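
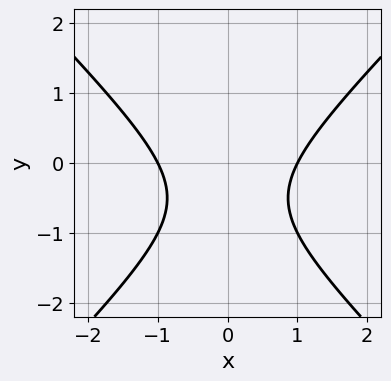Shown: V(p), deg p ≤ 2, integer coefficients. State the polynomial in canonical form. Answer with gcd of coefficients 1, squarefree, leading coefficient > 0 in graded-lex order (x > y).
x^2 - y^2 - y - 1

First, the degree is 2 — the shape is more complex than any degree-1 curve.
Then, symmetries: the x ↦ −x reflection is a symmetry, so x appears only in even powers.
Next, from the axis intercepts and sections: among the integer gridlines, it crosses the x-axis at x ∈ {-1, 1}; it misses every integer gridline on the y-axis.
Finally, these observations pin down the coefficients.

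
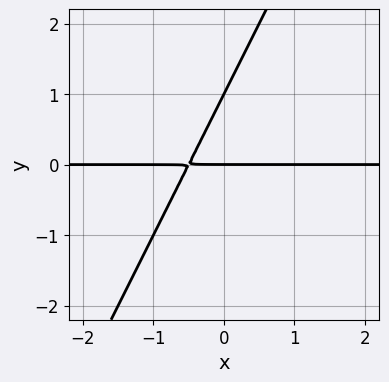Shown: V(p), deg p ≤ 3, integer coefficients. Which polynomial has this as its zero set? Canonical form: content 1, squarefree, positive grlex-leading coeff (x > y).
First, the degree is 2 — a generic line meets the curve in up to 2 points.
Then, reading off the gridlines: the visible x-axis segment lies entirely on the curve; among the integer gridlines, it crosses the y-axis at y ∈ {0, 1}.
Finally, the integer polynomial consistent with all of this is the stated p.

2*x*y - y^2 + y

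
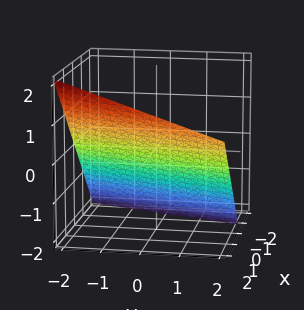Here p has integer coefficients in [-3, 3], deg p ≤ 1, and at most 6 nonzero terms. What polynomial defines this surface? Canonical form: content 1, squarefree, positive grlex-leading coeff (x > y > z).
(a) Degree: every cross-section is a straight line — this is a plane, so deg p = 1.
(b) From the visible intercepts: it meets the y-axis at y = -2 (among the integer gridlines).
(c) Fitting integer coefficients to these (and the overall shape) gives p.

3*x - y - 3*z - 2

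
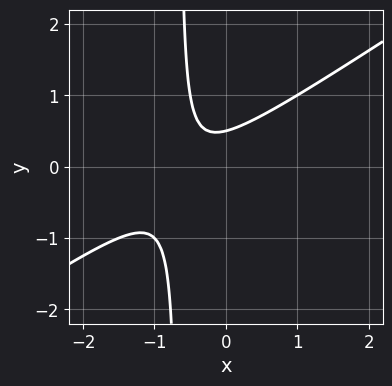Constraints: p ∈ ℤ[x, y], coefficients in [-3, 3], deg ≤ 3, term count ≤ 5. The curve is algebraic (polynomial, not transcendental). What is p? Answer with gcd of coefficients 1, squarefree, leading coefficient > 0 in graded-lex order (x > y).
2*x^2 - 3*x*y + 2*x - 2*y + 1

1. The degree is 2 — the shape is more complex than any degree-1 curve.
2. Checking where it meets the axes: no x-intercept at any integer in the box.
3. These observations pin down the coefficients.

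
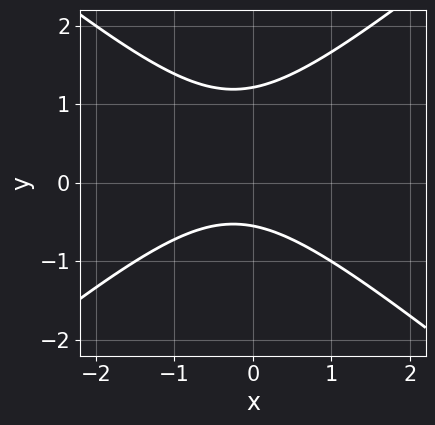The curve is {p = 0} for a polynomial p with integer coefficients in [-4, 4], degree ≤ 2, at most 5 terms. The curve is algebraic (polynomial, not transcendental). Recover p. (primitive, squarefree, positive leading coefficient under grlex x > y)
Degree: a generic line meets the curve in up to 2 points, so deg p = 2.
From the visible intercepts: no x-intercept at any integer in the box.
Solving for integer coefficients yields p as stated.

2*x^2 - 3*y^2 + x + 2*y + 2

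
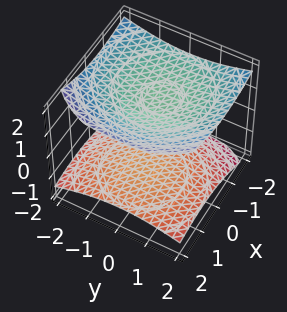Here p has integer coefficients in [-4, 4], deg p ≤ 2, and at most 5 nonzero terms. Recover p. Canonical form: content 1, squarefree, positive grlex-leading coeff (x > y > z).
1. There are 2 components.
2. The degree is 2 — no degree-1 surface has this shape.
3. Reading off the gridlines: among the integer gridlines, it crosses the z-axis at z ∈ {-1, 1}; the surface avoids every integer x-axis point in the box; the surface avoids every integer y-axis point in the box.
4. Putting this together gives p.

x^2 + x*z + y^2 - 3*z^2 + 3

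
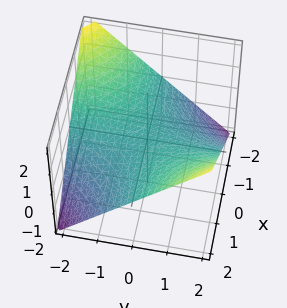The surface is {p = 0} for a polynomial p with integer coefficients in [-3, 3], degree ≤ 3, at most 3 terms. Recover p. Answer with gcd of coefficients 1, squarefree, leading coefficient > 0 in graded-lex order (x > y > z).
x*y - 2*z

First, degree: a hyperbolic paraboloid; a quadric, so deg p = 2.
Next, reading off the gridlines: every point of the y-axis in the box is on the surface; every point of the x-axis in the box is on the surface; it crosses the z-axis at the gridline z = 0.
Finally, these observations pin down the coefficients.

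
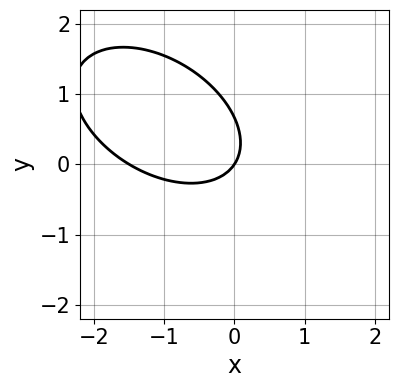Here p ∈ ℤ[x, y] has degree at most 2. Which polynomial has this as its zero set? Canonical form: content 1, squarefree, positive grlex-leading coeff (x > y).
(a) deg p = 2. A generic line meets the curve in up to 2 points.
(b) From the visible intercepts: one x-axis crossing is at x = 0; it crosses the y-axis at the gridline y = 0.
(c) Solving for integer coefficients yields p as stated.

2*x^2 + 2*x*y + 3*y^2 + 3*x - 2*y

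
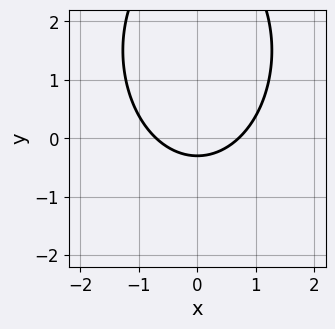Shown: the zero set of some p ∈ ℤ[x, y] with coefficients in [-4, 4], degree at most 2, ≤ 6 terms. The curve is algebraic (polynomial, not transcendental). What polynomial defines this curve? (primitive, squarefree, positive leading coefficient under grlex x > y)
First, deg p = 2. No degree-1 curve has this shape.
Then, symmetries: mirror symmetry x ↦ −x ⇒ only even powers of x.
Finally, matching integer coefficients to the picture gives p.

2*x^2 + y^2 - 3*y - 1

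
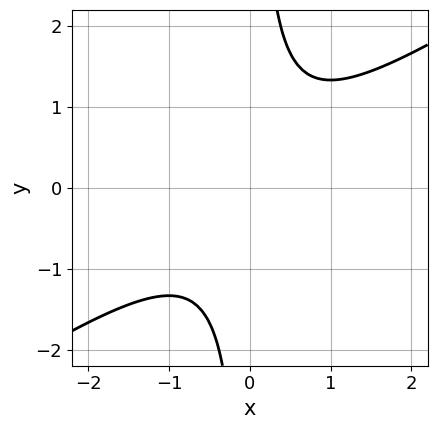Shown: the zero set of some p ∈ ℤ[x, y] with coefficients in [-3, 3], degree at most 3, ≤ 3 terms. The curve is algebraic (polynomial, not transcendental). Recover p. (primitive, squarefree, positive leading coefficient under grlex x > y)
2*x^2 - 3*x*y + 2

(a) The degree is 2 — no degree-1 curve has this shape.
(b) Against the integer gridlines: it misses every integer gridline on the x-axis; no y-intercept at any integer in the box.
(c) Fitting integer coefficients to these (and the overall shape) gives p.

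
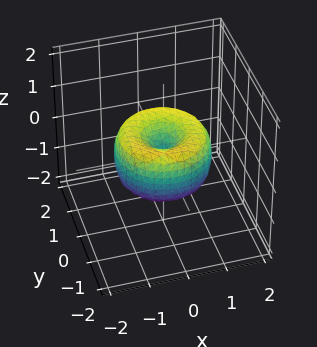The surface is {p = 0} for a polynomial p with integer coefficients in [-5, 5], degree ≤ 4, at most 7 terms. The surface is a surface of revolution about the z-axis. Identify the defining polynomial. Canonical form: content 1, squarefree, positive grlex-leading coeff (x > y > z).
(a) The degree is 4 — a generic line meets the surface in up to 4 points.
(b) Symmetries: rotational symmetry about the z-axis ⇒ p depends on x, y only through x² + y².
(c) From the axis intercepts and sections: it meets the z-axis at z = 0 (among the integer gridlines); a circular section at z = 0 has radius between 1 and 2.
(d) Putting this together gives p.

2*x^4 + 4*x^2*y^2 + 2*y^4 - 3*x^2 - 3*y^2 + 2*z^2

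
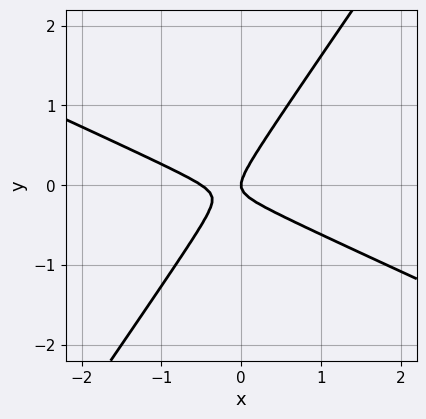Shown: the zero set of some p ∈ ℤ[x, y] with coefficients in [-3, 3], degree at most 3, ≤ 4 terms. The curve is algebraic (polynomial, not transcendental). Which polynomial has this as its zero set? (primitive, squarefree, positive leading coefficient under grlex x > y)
2*x^2 + 3*x*y - 3*y^2 + x

First, deg p = 2. No degree-1 curve has this shape.
Next, from the visible intercepts: it crosses the x-axis at the gridline x = 0; it meets the y-axis at y = 0 (among the integer gridlines).
Finally, solving for integer coefficients yields p as stated.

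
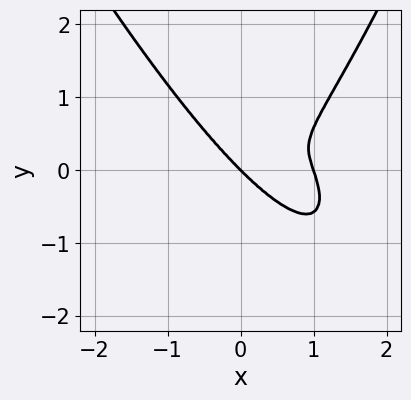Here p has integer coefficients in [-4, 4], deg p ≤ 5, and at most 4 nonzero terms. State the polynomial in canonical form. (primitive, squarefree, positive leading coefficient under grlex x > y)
1. Degree: a generic line meets the curve in up to 4 points, so deg p = 4.
2. Reading off the gridlines: one y-axis crossing is at y = 0; among the integer gridlines, it crosses the x-axis at x ∈ {0, 1}.
3. Solving for integer coefficients yields p as stated.

3*x^4 + x^3*y - 3*x^3 - 3*y^3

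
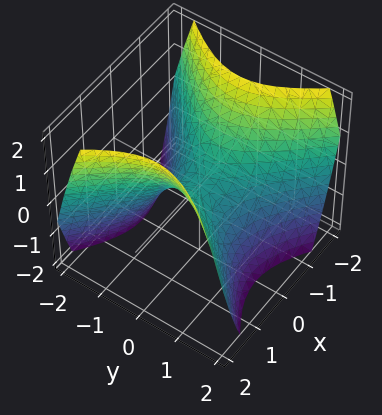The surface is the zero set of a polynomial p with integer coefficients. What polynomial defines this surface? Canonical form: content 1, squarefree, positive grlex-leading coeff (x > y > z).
First, the degree is 2 — a hyperbolic paraboloid; a quadric.
Next, symmetries: mirror symmetry x ↦ −x ⇒ only even powers of x; mirror symmetry y ↦ −y ⇒ only even powers of y.
Then, checking where it meets the axes: it meets the x-axis at x = 0 (among the integer gridlines); it crosses the z-axis at the gridline z = 0; one y-axis crossing is at y = 0.
Finally, putting this together gives p.

x^2 - y^2 - z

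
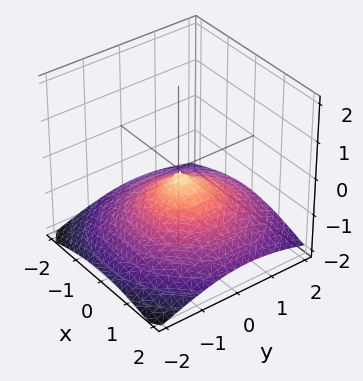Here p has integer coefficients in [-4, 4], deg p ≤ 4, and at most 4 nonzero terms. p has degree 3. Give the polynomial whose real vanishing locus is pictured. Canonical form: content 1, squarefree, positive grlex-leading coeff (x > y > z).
2*z^3 + 2*x^2 + 2*y^2 + y*z

First, the degree is 3 — the shape is more complex than any degree-2 surface.
Next, against the integer gridlines: it crosses the x-axis at the gridline x = 0; it meets the y-axis at y = 0 (among the integer gridlines).
Finally, putting this together gives p.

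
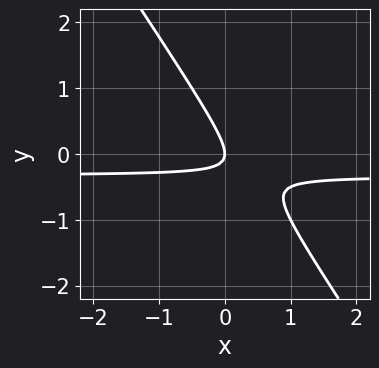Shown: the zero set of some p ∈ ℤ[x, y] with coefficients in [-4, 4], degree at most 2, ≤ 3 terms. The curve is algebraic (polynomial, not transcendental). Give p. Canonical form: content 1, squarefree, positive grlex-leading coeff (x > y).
3*x*y + 2*y^2 + x

1. Degree: the shape is more complex than any degree-1 curve, so deg p = 2.
2. From the visible intercepts: one y-axis crossing is at y = 0; it crosses the x-axis at the gridline x = 0.
3. These observations pin down the coefficients.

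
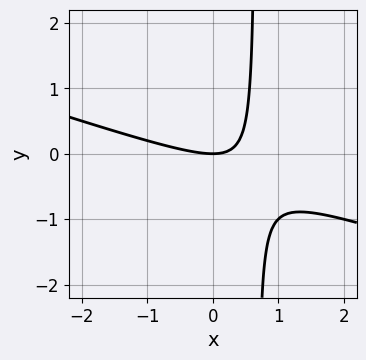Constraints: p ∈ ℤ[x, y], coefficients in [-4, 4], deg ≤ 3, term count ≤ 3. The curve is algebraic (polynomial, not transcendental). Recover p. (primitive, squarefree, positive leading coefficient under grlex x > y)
x^2 + 3*x*y - 2*y

1. Degree: the shape is more complex than any degree-1 curve, so deg p = 2.
2. Checking where it meets the axes: it crosses the x-axis at the gridline x = 0; it meets the y-axis at y = 0 (among the integer gridlines).
3. These observations pin down the coefficients.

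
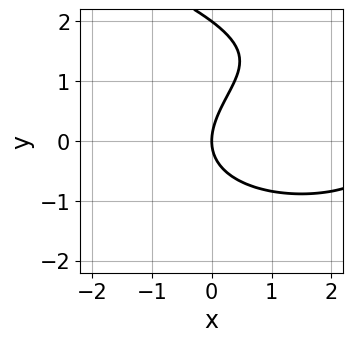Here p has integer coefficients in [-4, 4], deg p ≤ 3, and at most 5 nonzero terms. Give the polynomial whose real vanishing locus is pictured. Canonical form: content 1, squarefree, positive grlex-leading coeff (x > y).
y^3 - x^2 - 2*y^2 + 3*x

1. Degree: no degree-2 curve has this shape, so deg p = 3.
2. From the visible intercepts: among the integer gridlines, it crosses the y-axis at y ∈ {0, 2}; it crosses the x-axis at the gridline x = 0.
3. Together with the visible shape, these determine p as stated.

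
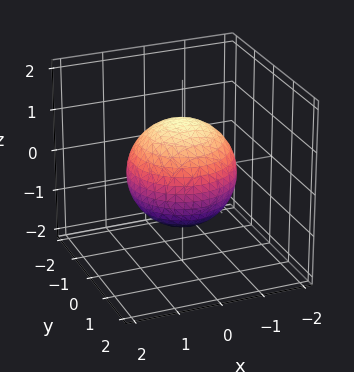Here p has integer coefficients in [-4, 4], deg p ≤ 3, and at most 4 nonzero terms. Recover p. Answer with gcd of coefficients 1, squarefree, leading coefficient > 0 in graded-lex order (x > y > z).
The degree is 2 — bounded and convex; a quadric.
Symmetries: it's symmetric under z → −z, forcing even powers of z; the z-axis is an axis of rotation, so x and y enter only as x² + y².
Observable constraints: a circular section at z = -1 has radius between 0 and 1.
Fitting integer coefficients to these (and the overall shape) gives p.

2*x^2 + 2*y^2 + 2*z^2 - 3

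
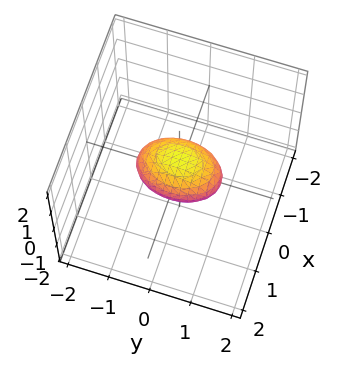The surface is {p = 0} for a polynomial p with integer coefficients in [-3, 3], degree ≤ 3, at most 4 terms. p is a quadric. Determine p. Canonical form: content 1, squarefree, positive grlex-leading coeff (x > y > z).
2*x^2 + y^2 + 2*z^2 - 1

First, the degree is 2 — bounded and convex; a quadric.
Then, symmetries: mirror symmetry x ↦ −x ⇒ only even powers of x; the z ↦ −z reflection is a symmetry, so z appears only in even powers; the y ↦ −y reflection is a symmetry, so y appears only in even powers.
Next, reading off the gridlines: the y-axis gridline crossings are at y ∈ {-1, 1}.
Finally, fitting integer coefficients to these (and the overall shape) gives p.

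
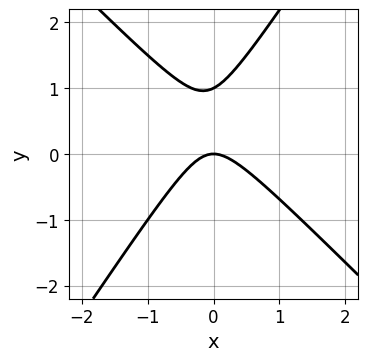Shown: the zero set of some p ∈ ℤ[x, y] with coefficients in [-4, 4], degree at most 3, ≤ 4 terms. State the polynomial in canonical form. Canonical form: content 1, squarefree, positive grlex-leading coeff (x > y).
1. The degree is 2 — the shape is more complex than any degree-1 curve.
2. Reading off the gridlines: one x-axis crossing is at x = 0; the y-axis gridline crossings are at y ∈ {0, 1}.
3. Solving for integer coefficients yields p as stated.

3*x^2 + x*y - 2*y^2 + 2*y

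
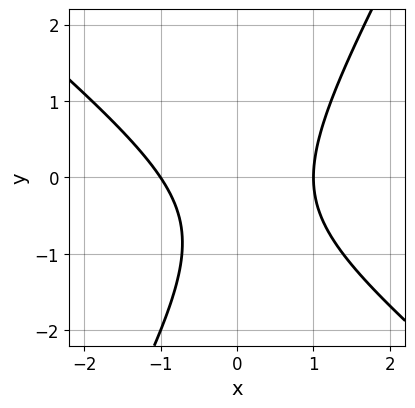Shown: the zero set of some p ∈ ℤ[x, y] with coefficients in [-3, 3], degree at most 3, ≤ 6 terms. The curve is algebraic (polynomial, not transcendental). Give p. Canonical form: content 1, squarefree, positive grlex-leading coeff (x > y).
3*x^2 + 2*x*y - 2*y^2 - 2*y - 3

(a) Degree: a generic line meets the curve in up to 2 points, so deg p = 2.
(b) From the visible intercepts: among the integer gridlines, it crosses the x-axis at x ∈ {-1, 1}; no y-intercept at any integer in the box.
(c) Matching integer coefficients to the picture gives p.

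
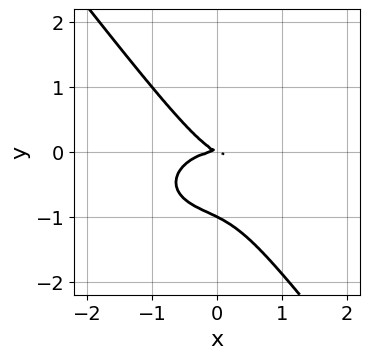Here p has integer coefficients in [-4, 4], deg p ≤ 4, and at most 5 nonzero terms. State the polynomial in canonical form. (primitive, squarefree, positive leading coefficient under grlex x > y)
x^3 + 2*x*y^2 + 2*y^3 + x*y + 2*y^2

First, deg p = 3. No degree-2 curve has this shape.
Then, from the axis intercepts and sections: among the integer gridlines, it crosses the y-axis at y ∈ {-1, 0}; it meets the x-axis at x = 0 (among the integer gridlines).
Finally, solving for integer coefficients yields p as stated.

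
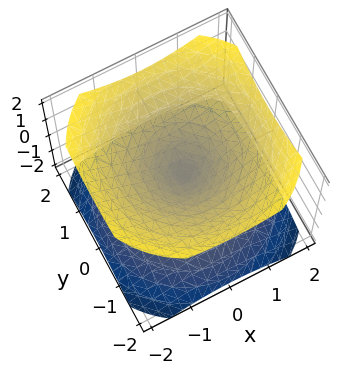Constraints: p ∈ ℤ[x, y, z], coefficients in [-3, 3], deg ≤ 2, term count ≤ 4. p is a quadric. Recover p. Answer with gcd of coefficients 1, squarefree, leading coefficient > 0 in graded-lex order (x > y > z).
2*x^2 + 2*y^2 - 3*z^2

I count 2 distinct pieces. They look like related sheets of one shape, so recover p as a whole.
deg p = 2. A double cone through the origin; a quadric.
Symmetries: the z ↦ −z reflection is a symmetry, so z appears only in even powers; the z-axis is an axis of rotation, so x and y enter only as x² + y².
Against the integer gridlines: it crosses the x-axis at the gridline x = 0; a circular section at z = -1 has radius between 1 and 2; one y-axis crossing is at y = 0; one z-axis crossing is at z = 0.
Solving for integer coefficients yields p as stated.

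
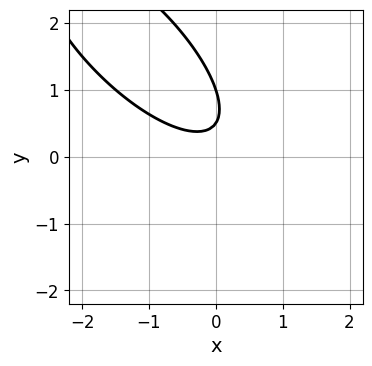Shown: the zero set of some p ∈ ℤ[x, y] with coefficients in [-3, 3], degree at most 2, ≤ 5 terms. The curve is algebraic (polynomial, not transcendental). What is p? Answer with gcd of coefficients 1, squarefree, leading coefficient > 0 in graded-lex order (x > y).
2*x^2 + 3*x*y + 2*y^2 - 3*y + 1

1. The degree is 2 — the shape is more complex than any degree-1 curve.
2. From the visible intercepts: it crosses the y-axis at the gridline y = 1; no x-intercept at any integer in the box.
3. Together with the visible shape, these determine p as stated.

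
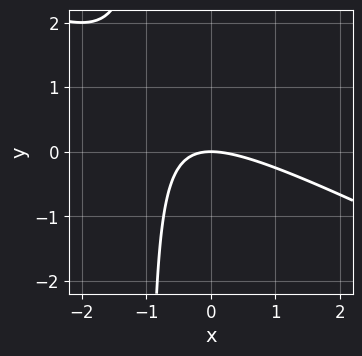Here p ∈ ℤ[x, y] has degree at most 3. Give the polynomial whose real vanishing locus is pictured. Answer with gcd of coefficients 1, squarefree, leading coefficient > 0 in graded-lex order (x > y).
(a) The degree is 2 — the shape is more complex than any degree-1 curve.
(b) From the axis intercepts and sections: it crosses the x-axis at the gridline x = 0; one y-axis crossing is at y = 0.
(c) These observations pin down the coefficients.

x^2 + 2*x*y + 2*y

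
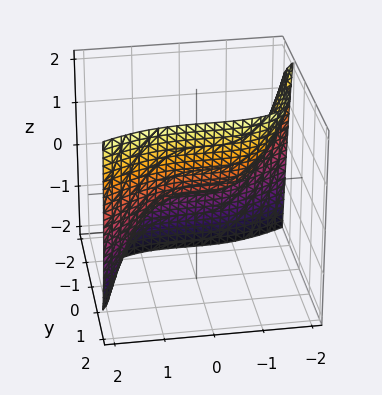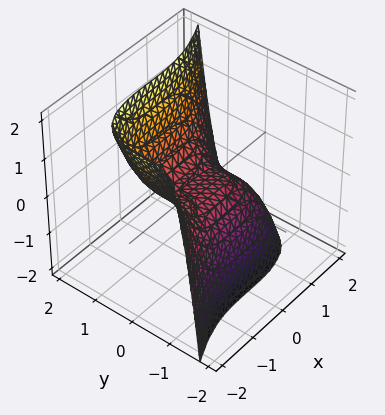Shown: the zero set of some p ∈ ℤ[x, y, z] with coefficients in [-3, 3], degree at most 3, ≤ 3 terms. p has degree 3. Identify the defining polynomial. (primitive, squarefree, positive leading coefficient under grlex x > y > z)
Degree: no degree-2 surface has this shape, so deg p = 3.
From the axis intercepts and sections: it meets the y-axis at y = 0 (among the integer gridlines); it crosses the x-axis at the gridline x = 0.
Together with the visible shape, these determine p as stated.

x^3 - 3*y^3 + 3*z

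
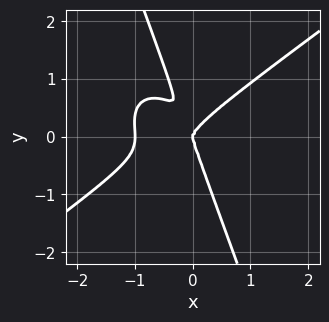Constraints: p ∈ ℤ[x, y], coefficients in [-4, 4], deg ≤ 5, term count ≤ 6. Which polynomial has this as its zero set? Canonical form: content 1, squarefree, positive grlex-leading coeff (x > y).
(a) The degree is 4 — a generic line meets the curve in up to 4 points.
(b) Against the integer gridlines: among the integer gridlines, it crosses the x-axis at x ∈ {-1, 0}; it meets the y-axis at y = 0 (among the integer gridlines).
(c) Matching integer coefficients to the picture gives p.

2*x^4 - x^2*y^2 - 3*x*y^3 - y^4 + 2*x^3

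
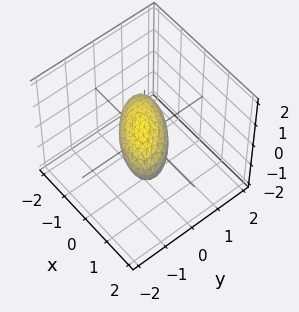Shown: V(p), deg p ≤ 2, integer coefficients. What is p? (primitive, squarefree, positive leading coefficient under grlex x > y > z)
2*x^2 + 3*x*y + 3*y^2 + y*z + 3*z^2 - 2

1. Degree: no degree-1 surface has this shape, so deg p = 2.
2. Observable constraints: among the integer gridlines, it crosses the x-axis at x ∈ {-1, 1}.
3. Matching integer coefficients to the picture gives p.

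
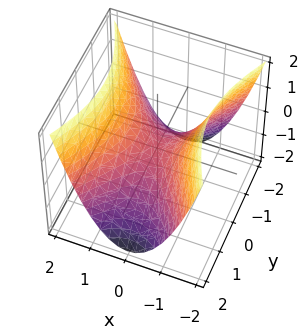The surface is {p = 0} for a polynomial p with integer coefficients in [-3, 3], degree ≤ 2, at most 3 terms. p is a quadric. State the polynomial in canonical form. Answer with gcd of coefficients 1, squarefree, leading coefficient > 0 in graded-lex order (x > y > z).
2*x^2 - y^2 - 2*z

Degree: a saddle surface; a quadric, so deg p = 2.
Symmetries: it's symmetric under x → −x, forcing even powers of x; mirror symmetry y ↦ −y ⇒ only even powers of y.
Observable constraints: it crosses the x-axis at the gridline x = 0; it crosses the y-axis at the gridline y = 0.
Matching integer coefficients to the picture gives p.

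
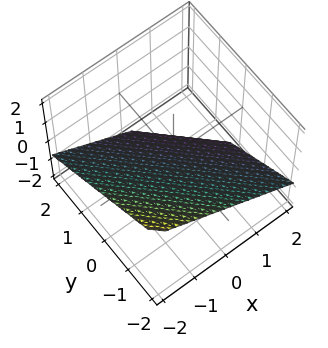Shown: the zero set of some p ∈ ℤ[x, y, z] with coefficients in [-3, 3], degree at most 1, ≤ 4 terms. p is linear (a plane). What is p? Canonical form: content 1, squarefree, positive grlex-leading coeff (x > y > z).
2*x + 2*y + 3*z + 2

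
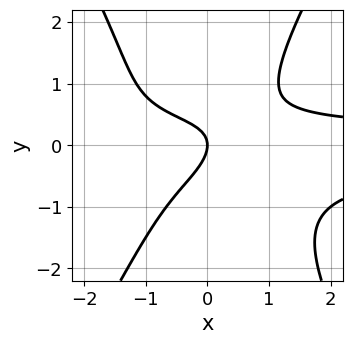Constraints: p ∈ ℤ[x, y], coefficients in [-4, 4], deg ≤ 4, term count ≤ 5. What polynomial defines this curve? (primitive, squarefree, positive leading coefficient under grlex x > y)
1. The degree is 4 — no degree-3 curve has this shape.
2. Reading off the gridlines: one x-axis crossing is at x = 0; one y-axis crossing is at y = 0.
3. Matching integer coefficients to the picture gives p.

3*x^2*y^2 - y^4 + 2*x*y - 3*y^2 - 2*x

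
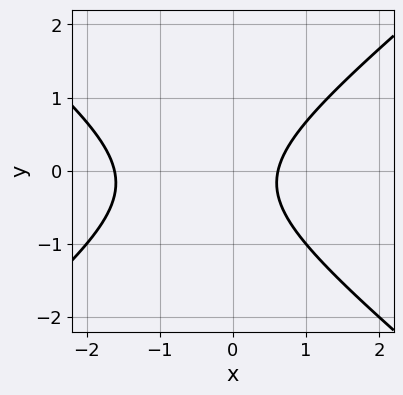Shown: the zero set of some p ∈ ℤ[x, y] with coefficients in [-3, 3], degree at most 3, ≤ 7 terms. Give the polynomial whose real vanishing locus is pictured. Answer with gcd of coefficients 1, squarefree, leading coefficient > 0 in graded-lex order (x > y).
2*x^2 - 3*y^2 + 2*x - y - 2

1. The degree is 2 — the shape is more complex than any degree-1 curve.
2. From the axis intercepts and sections: it misses every integer gridline on the y-axis.
3. Solving for integer coefficients yields p as stated.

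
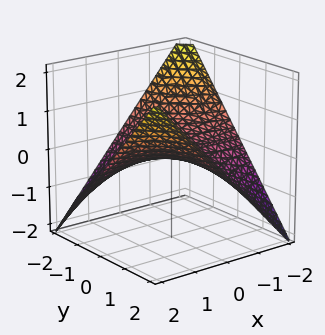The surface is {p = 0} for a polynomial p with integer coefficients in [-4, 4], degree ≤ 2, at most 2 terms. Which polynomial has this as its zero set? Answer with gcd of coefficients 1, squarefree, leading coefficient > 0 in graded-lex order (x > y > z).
x*y - 2*z

(a) Degree: a hyperbolic paraboloid; a quadric, so deg p = 2.
(b) From the axis intercepts and sections: every point of the y-axis in the box is on the surface; it crosses the z-axis at the gridline z = 0; every point of the x-axis in the box is on the surface.
(c) Together with the visible shape, these determine p as stated.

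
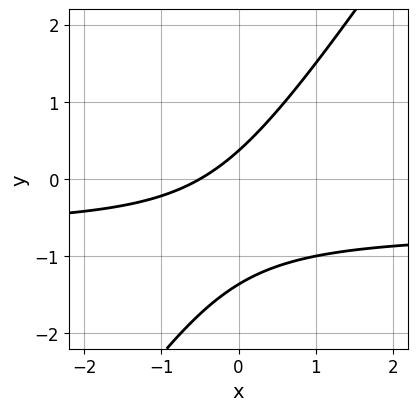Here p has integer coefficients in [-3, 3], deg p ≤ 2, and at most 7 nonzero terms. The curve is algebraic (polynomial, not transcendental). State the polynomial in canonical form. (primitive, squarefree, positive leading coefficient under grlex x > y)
3*x*y - 2*y^2 + 2*x - 2*y + 1

1. The degree is 2 — a generic line meets the curve in up to 2 points.
2. The integer polynomial consistent with all of this is the stated p.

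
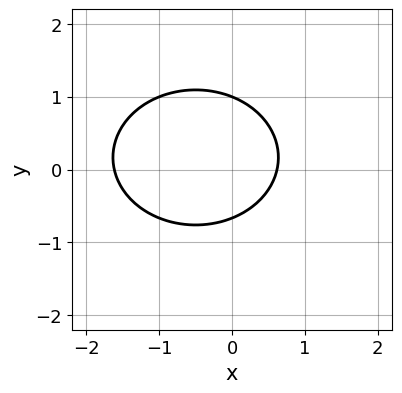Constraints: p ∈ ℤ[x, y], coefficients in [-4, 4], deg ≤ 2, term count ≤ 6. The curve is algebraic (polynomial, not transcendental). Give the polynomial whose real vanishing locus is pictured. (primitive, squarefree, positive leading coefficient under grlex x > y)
Degree: a generic line meets the curve in up to 2 points, so deg p = 2.
Reading off the gridlines: it meets the y-axis at y = 1 (among the integer gridlines).
Matching integer coefficients to the picture gives p.

2*x^2 + 3*y^2 + 2*x - y - 2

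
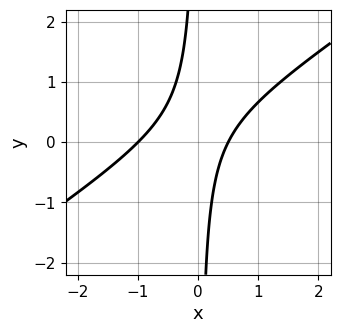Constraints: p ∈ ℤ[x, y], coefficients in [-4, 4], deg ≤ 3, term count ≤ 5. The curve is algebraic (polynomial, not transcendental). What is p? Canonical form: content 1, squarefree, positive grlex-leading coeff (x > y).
First, the degree is 2 — no degree-1 curve has this shape.
Next, against the integer gridlines: it misses every integer gridline on the y-axis; it crosses the x-axis at the gridline x = -1.
Finally, fitting integer coefficients to these (and the overall shape) gives p.

2*x^2 - 3*x*y + x - 1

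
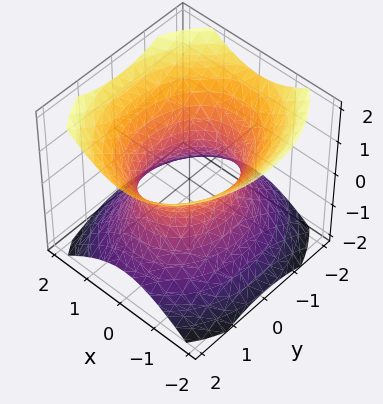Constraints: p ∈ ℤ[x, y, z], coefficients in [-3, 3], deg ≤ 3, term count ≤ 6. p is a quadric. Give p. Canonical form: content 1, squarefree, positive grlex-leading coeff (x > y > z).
(a) deg p = 2. An hourglass — one-sheet hyperboloid; a quadric.
(b) Symmetries: it's symmetric under z → −z, forcing even powers of z; the y ↦ −y reflection is a symmetry, so y appears only in even powers; it's symmetric under x → −x, forcing even powers of x.
(c) Observable constraints: the x-axis gridline crossings are at x ∈ {-1, 1}; no z-intercept at any integer in the box.
(d) Together with the visible shape, these determine p as stated.

3*x^2 + 2*y^2 - 3*z^2 - 3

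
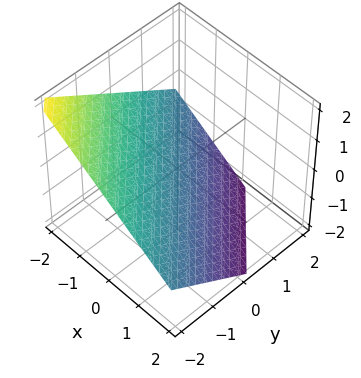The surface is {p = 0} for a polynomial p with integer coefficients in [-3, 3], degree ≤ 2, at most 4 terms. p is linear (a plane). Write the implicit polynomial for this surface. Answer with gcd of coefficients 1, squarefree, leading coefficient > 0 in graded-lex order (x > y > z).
2*x + 2*y + 3*z + 2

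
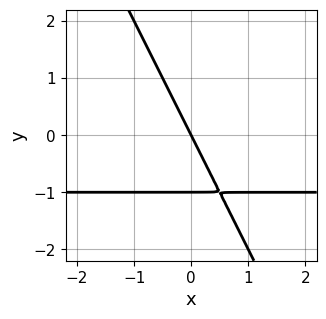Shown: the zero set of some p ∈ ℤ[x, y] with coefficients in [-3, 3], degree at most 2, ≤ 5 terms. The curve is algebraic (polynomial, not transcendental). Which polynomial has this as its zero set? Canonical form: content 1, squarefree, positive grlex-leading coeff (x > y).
(a) Degree: the shape is more complex than any degree-1 curve, so deg p = 2.
(b) Against the integer gridlines: it meets the x-axis at x = 0 (among the integer gridlines); the y-axis gridline crossings are at y ∈ {-1, 0}.
(c) Matching integer coefficients to the picture gives p.

2*x*y + y^2 + 2*x + y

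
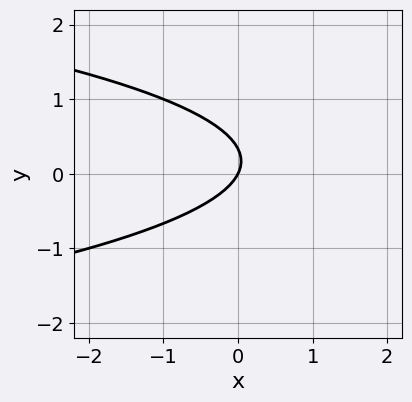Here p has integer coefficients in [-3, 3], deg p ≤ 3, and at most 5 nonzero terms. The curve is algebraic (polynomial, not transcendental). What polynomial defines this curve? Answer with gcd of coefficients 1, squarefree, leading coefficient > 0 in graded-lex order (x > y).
First, deg p = 2.
Next, from the axis intercepts and sections: one x-axis crossing is at x = 0; it crosses the y-axis at the gridline y = 0.
Finally, putting this together gives p.

3*y^2 + 2*x - y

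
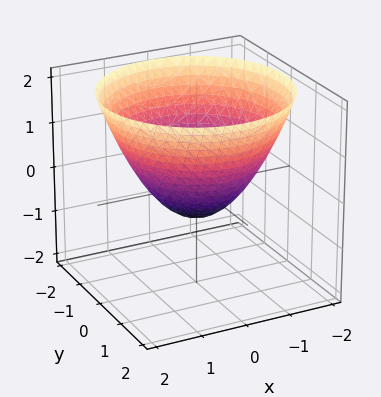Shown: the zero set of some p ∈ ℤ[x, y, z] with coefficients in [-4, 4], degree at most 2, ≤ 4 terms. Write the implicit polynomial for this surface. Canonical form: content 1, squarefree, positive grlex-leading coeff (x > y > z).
First, the degree is 2 — the shape is more complex than any degree-1 surface.
Then, symmetries: every cross-section ⟂ z is a circle, so x, y appear only via x² + y².
Next, checking where it meets the axes: a circular section at z = 1 has radius between 1 and 2; among the integer gridlines, it crosses the y-axis at y ∈ {-1, 1}; the x-axis gridline crossings are at x ∈ {-1, 1}.
Finally, putting this together gives p.

2*x^2 + 2*y^2 - 3*z - 2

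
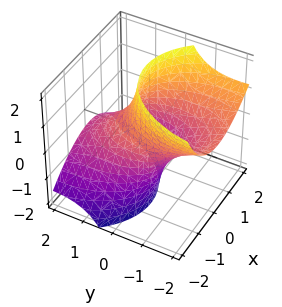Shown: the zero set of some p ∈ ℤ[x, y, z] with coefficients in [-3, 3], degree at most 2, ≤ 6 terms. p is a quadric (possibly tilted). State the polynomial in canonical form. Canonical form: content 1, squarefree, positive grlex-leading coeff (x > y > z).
(a) The degree is 2 — the shape is more complex than any degree-1 surface.
(b) Reading off the gridlines: among the integer gridlines, it crosses the x-axis at x ∈ {-1, 1}; it misses every integer gridline on the z-axis.
(c) Putting this together gives p.

2*x^2 - x*z + y^2 + 3*y*z - 2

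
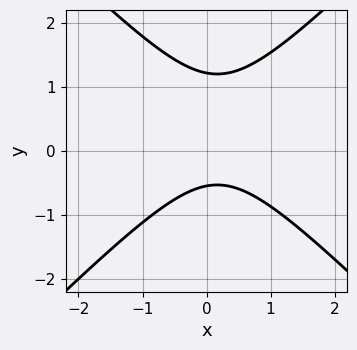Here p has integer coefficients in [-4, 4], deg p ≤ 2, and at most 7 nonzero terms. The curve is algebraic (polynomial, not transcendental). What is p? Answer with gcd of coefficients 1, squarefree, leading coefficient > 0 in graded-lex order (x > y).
1. Degree: the shape is more complex than any degree-1 curve, so deg p = 2.
2. Observable constraints: no x-intercept at any integer in the box.
3. Fitting integer coefficients to these (and the overall shape) gives p.

3*x^2 - 3*y^2 - x + 2*y + 2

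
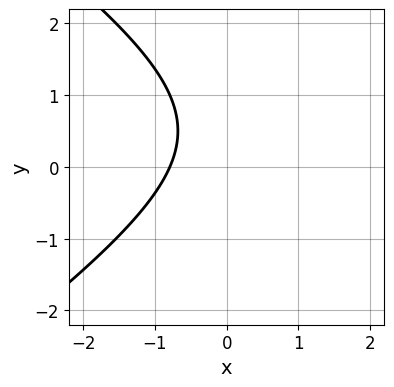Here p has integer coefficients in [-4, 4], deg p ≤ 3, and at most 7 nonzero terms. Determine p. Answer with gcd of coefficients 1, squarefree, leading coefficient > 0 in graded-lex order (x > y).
1. Degree: the shape is more complex than any degree-1 curve, so deg p = 2.
2. From the visible intercepts: no y-intercept at any integer in the box.
3. Putting this together gives p.

x^2 - 2*y^2 - 3*x + 2*y - 3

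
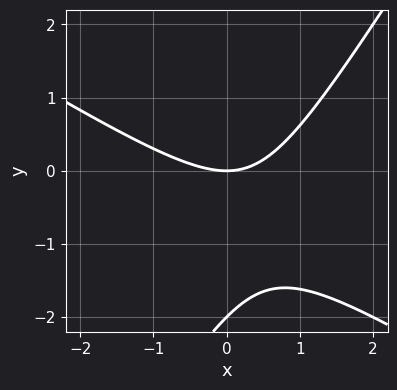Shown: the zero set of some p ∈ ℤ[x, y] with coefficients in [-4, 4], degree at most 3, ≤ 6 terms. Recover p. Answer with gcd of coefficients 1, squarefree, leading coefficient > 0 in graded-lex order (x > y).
x^2 + x*y - y^2 - 2*y

Degree: a generic line meets the curve in up to 2 points, so deg p = 2.
Observable constraints: it crosses the x-axis at the gridline x = 0; among the integer gridlines, it crosses the y-axis at y ∈ {-2, 0}.
Fitting integer coefficients to these (and the overall shape) gives p.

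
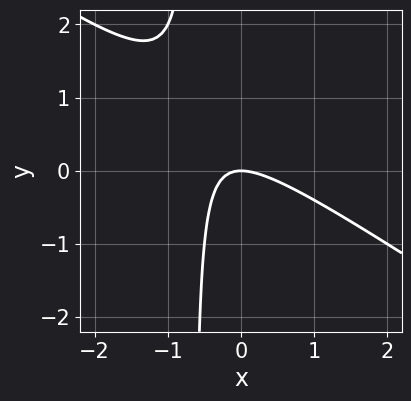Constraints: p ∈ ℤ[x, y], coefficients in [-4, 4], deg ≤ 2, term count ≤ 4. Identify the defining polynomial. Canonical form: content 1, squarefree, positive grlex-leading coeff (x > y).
The degree is 2 — the shape is more complex than any degree-1 curve.
Reading off the gridlines: it meets the x-axis at x = 0 (among the integer gridlines); one y-axis crossing is at y = 0.
Fitting integer coefficients to these (and the overall shape) gives p.

2*x^2 + 3*x*y + 2*y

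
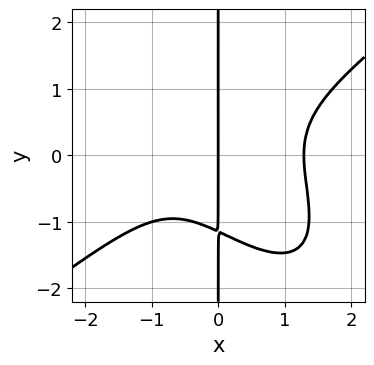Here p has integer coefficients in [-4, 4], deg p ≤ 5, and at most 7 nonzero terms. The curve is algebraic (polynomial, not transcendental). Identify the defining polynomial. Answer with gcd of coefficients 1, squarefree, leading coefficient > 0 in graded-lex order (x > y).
1. deg p = 4.
2. From the axis intercepts and sections: it crosses the x-axis at the gridline x = 0; every point of the y-axis in the box is on the curve.
3. Together with the visible shape, these determine p as stated.

2*x^4 - 2*x^2*y^2 - 2*x*y^3 - x^2 - 3*x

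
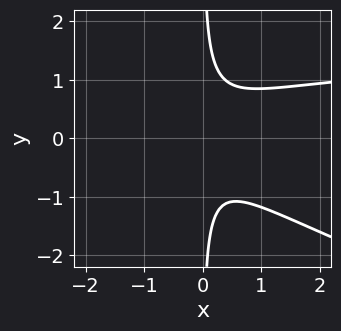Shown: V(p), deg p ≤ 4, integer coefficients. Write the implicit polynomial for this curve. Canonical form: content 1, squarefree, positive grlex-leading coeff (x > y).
Degree: the shape is more complex than any degree-2 curve, so deg p = 3.
From the visible intercepts: it misses every integer gridline on the x-axis; the curve avoids every integer y-axis point in the box.
Assembling these constraints gives the stated polynomial.

x^2*y + 3*x*y^2 - 2*x^2 - 1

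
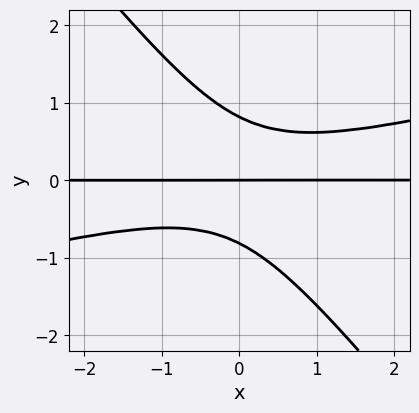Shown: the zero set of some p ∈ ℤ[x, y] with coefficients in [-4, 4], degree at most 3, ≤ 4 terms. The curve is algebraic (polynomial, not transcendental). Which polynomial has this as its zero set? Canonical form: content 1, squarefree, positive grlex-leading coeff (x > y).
x^2*y - 3*x*y^2 - 3*y^3 + 2*y

(a) The degree is 3 — no degree-2 curve has this shape.
(b) Checking where it meets the axes: it crosses the y-axis at the gridline y = 0; the visible x-axis segment lies entirely on the curve.
(c) The integer polynomial consistent with all of this is the stated p.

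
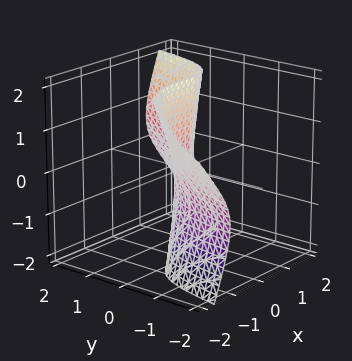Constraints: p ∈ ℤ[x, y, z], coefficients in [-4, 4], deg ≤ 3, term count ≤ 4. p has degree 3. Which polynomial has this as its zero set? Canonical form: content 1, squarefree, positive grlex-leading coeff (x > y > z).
(a) The degree is 3 — no degree-2 surface has this shape.
(b) Checking where it meets the axes: every point of the z-axis in the box is on the surface; it crosses the y-axis at the gridline y = 0; one x-axis crossing is at x = 0.
(c) Together with the visible shape, these determine p as stated.

x^3 + x*y*z - y*z^2 - y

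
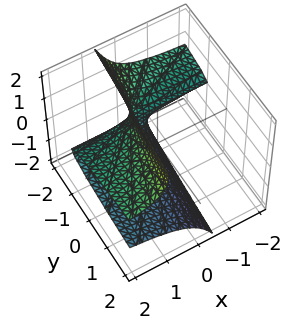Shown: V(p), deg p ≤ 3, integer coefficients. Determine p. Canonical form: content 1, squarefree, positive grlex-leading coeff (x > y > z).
(a) Degree: a generic line meets the surface in up to 3 points, so deg p = 3.
(b) Observable constraints: it meets the y-axis at y = -1 (among the integer gridlines); one z-axis crossing is at z = -1; no x-intercept at any integer in the box.
(c) Matching integer coefficients to the picture gives p.

3*x*z^2 - z^3 - y - 1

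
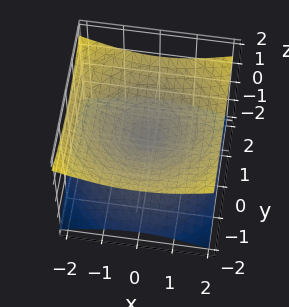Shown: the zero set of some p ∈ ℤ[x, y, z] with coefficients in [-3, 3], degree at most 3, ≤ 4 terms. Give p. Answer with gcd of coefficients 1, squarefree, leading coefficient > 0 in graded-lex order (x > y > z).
x^2 + y^2 - 3*z^2

(a) The degree is 2 — two nappes meeting at a single point; a quadric.
(b) Symmetries: it's symmetric under z → −z, forcing even powers of z; the z-axis is an axis of rotation, so x and y enter only as x² + y².
(c) Checking where it meets the axes: it meets the y-axis at y = 0 (among the integer gridlines); a circular section at z = 1 has radius between 1 and 2; one x-axis crossing is at x = 0.
(d) Solving for integer coefficients yields p as stated.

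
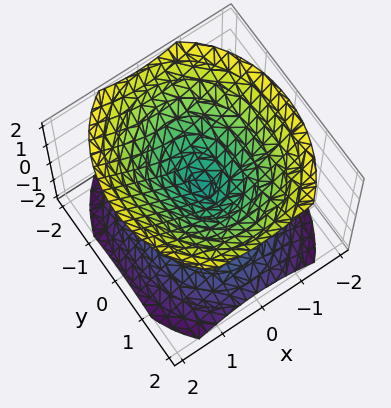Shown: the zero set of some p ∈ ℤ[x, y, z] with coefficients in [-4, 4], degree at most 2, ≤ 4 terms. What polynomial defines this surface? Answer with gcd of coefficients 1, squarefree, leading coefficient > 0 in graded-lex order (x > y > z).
1. I count 2 distinct pieces. Treating them together as one polynomial.
2. deg p = 2. Two nappes meeting at a single point; a quadric.
3. Symmetries: it's symmetric under z → −z, forcing even powers of z; it's symmetric under y → −y, forcing even powers of y; the x ↦ −x reflection is a symmetry, so x appears only in even powers.
4. From the visible intercepts: one y-axis crossing is at y = 0; one z-axis crossing is at z = 0.
5. Together with the visible shape, these determine p as stated.

3*x^2 + 2*y^2 - 3*z^2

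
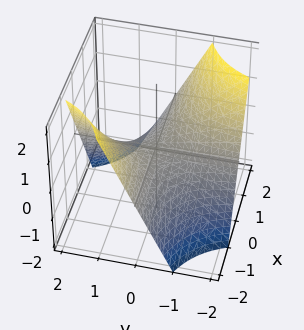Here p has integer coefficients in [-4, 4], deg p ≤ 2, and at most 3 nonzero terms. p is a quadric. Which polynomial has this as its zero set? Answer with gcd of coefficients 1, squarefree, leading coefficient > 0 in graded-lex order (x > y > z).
(a) deg p = 2. A hyperbolic paraboloid; a quadric.
(b) From the axis intercepts and sections: one z-axis crossing is at z = 0; the visible x-axis segment lies entirely on the surface; every point of the y-axis in the box is on the surface.
(c) The integer polynomial consistent with all of this is the stated p.

x*y + z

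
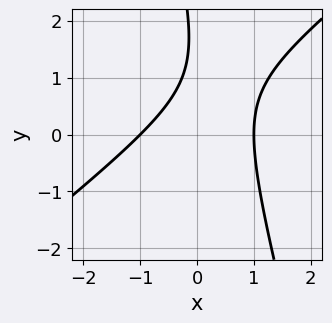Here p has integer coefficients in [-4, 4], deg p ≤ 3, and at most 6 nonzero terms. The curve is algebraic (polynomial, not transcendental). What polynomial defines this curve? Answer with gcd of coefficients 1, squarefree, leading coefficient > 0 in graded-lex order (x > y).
1. The degree is 2 — no degree-1 curve has this shape.
2. From the axis intercepts and sections: the curve avoids every integer y-axis point in the box; among the integer gridlines, it crosses the x-axis at x ∈ {-1, 1}.
3. Together with the visible shape, these determine p as stated.

3*x^2 - 3*x*y - y^2 + 3*y - 3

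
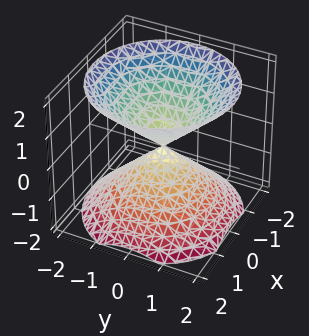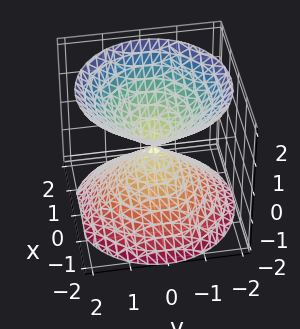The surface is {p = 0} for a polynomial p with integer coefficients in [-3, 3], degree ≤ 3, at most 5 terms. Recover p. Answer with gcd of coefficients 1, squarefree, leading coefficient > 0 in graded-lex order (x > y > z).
(a) The picture has 2 separate pieces.
(b) The degree is 2 — two nappes meeting at a single point; a quadric.
(c) Symmetries: mirror symmetry z ↦ −z ⇒ only even powers of z; the z-axis is an axis of rotation, so x and y enter only as x² + y².
(d) From the visible intercepts: one z-axis crossing is at z = 0; it meets the x-axis at x = 0 (among the integer gridlines); a circular section at z = 1 has radius exactly 1; it meets the y-axis at y = 0 (among the integer gridlines).
(e) Assembling these constraints gives the stated polynomial.

x^2 + y^2 - z^2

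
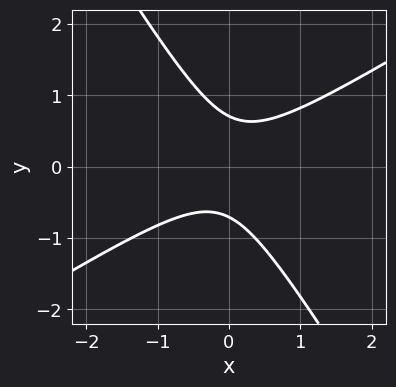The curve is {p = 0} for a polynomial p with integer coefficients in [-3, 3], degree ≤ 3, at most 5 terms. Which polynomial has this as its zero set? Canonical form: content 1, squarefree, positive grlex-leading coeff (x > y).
2*x^2 - 2*x*y - 2*y^2 + 1

Degree: the shape is more complex than any degree-1 curve, so deg p = 2.
Checking where it meets the axes: no x-intercept at any integer in the box.
Assembling these constraints gives the stated polynomial.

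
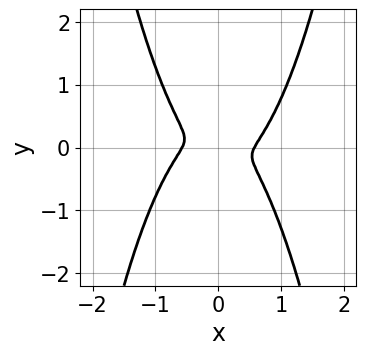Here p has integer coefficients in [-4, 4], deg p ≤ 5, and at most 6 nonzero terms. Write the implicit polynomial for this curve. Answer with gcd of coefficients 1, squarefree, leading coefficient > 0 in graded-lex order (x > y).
3*x^4 - x^2 - x*y - 2*y^2

First, the degree is 4 — the shape is more complex than any degree-3 curve.
Finally, solving for integer coefficients yields p as stated.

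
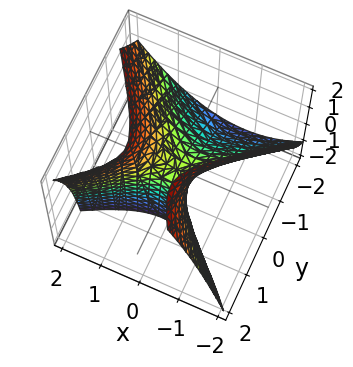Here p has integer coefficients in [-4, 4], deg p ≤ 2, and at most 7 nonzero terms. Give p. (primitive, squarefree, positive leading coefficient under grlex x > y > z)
1. The degree is 2 — the shape is more complex than any degree-1 surface.
2. From the axis intercepts and sections: it crosses the z-axis at the gridline z = 0; it meets the y-axis at y = 0 (among the integer gridlines).
3. Assembling these constraints gives the stated polynomial.

3*x^2 - 2*x*y - 3*y^2 + 3*y*z - 2*z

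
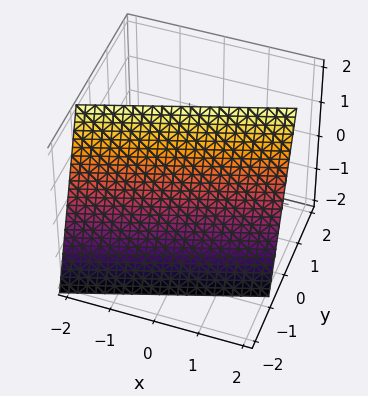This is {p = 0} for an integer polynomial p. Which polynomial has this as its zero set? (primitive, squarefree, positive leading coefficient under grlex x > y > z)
x - 3*y + z - 2

1. The degree is 1 — every cross-section is a straight line — this is a plane.
2. Checking where it meets the axes: it meets the x-axis at x = 2 (among the integer gridlines); it crosses the z-axis at the gridline z = 2.
3. Putting this together gives p.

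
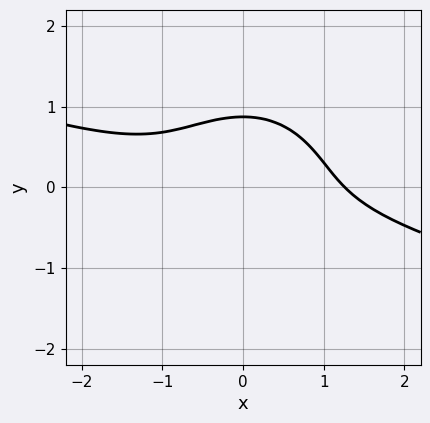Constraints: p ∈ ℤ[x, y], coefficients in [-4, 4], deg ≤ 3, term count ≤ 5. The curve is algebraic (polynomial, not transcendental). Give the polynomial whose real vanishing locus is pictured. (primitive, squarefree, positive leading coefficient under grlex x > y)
x^3 + 3*x^2*y + 3*y^3 - 2

1. Degree: the shape is more complex than any degree-2 curve, so deg p = 3.
2. The integer polynomial consistent with all of this is the stated p.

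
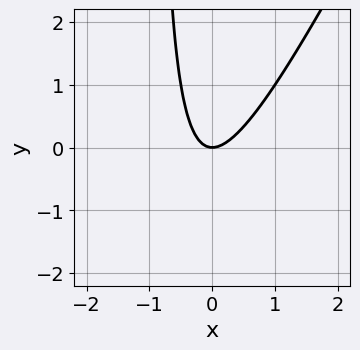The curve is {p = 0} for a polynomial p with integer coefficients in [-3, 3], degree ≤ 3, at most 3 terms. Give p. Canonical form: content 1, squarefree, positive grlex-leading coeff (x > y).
2*x^2 - x*y - y

First, deg p = 2. The shape is more complex than any degree-1 curve.
Then, from the visible intercepts: it meets the y-axis at y = 0 (among the integer gridlines); it crosses the x-axis at the gridline x = 0.
Finally, together with the visible shape, these determine p as stated.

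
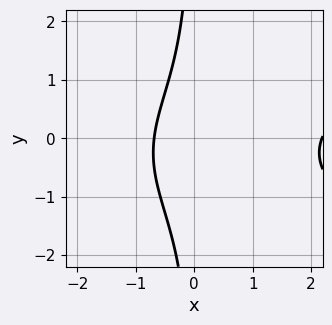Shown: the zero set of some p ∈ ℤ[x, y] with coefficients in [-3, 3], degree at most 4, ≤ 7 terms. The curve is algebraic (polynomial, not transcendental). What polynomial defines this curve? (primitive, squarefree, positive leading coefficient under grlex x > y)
2*x*y^2 - 2*x^2 + x*y + 3*x + 3

1. The degree is 3 — a generic line meets the curve in up to 3 points.
2. From the axis intercepts and sections: no y-intercept at any integer in the box.
3. Together with the visible shape, these determine p as stated.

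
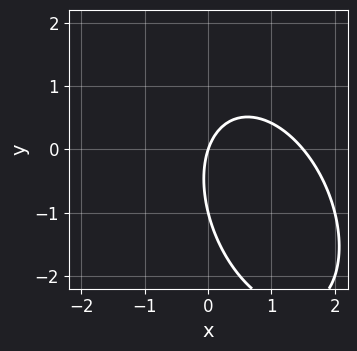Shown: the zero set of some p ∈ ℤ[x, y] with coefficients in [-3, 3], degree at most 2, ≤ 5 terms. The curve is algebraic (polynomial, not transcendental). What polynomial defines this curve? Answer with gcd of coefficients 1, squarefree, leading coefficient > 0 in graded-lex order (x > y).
The degree is 2 — the shape is more complex than any degree-1 curve.
Observable constraints: one x-axis crossing is at x = 0; among the integer gridlines, it crosses the y-axis at y ∈ {-1, 0}.
These observations pin down the coefficients.

2*x^2 + x*y + y^2 - 3*x + y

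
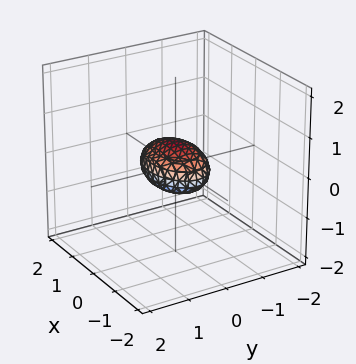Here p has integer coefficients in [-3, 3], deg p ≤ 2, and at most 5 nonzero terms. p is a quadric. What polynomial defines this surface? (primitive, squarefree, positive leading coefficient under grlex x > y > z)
First, the degree is 2 — bounded and convex; a quadric.
Next, symmetries: it's symmetric under z → −z, forcing even powers of z; mirror symmetry y ↦ −y ⇒ only even powers of y; mirror symmetry x ↦ −x ⇒ only even powers of x.
Then, from the visible intercepts: among the integer gridlines, it crosses the x-axis at x ∈ {-1, 1}.
Finally, together with the visible shape, these determine p as stated.

x^2 + 2*y^2 + 3*z^2 - 1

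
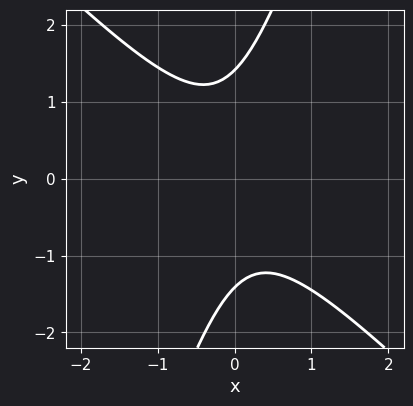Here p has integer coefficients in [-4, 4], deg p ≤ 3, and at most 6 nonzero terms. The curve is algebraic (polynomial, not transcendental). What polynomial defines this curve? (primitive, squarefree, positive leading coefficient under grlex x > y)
(a) The degree is 2 — a generic line meets the curve in up to 2 points.
(b) From the visible intercepts: the curve avoids every integer x-axis point in the box.
(c) Solving for integer coefficients yields p as stated.

3*x^2 + 2*x*y - y^2 + 2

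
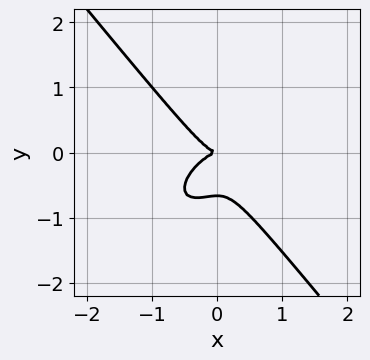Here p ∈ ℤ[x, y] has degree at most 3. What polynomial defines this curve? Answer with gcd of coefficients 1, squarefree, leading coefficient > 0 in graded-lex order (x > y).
3*x^3 - 2*x^2*y + 3*y^3 + 2*y^2

Degree: no degree-2 curve has this shape, so deg p = 3.
Checking where it meets the axes: it meets the y-axis at y = 0 (among the integer gridlines); it crosses the x-axis at the gridline x = 0.
Together with the visible shape, these determine p as stated.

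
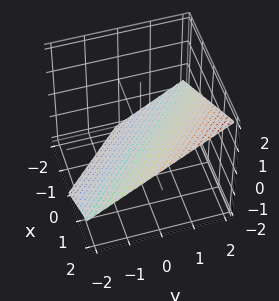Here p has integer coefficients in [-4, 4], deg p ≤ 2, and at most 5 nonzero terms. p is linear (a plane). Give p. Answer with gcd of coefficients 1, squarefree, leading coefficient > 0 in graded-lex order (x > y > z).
deg p = 1. Every cross-section is a straight line — this is a plane.
Reading off the gridlines: it crosses the y-axis at the gridline y = 1; it crosses the x-axis at the gridline x = 1.
Fitting integer coefficients to these (and the overall shape) gives p.

2*x + 2*y - 3*z - 2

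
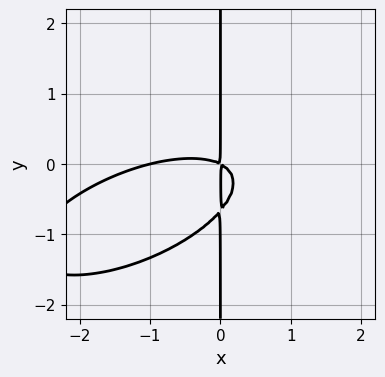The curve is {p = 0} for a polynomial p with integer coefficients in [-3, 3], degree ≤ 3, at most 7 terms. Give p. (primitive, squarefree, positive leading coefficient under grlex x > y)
1. Degree: a generic line meets the curve in up to 3 points, so deg p = 3.
2. From the visible intercepts: the visible y-axis segment lies entirely on the curve; one x-axis crossing is at x = -1.
3. Solving for integer coefficients yields p as stated.

x^3 - 2*x^2*y + 3*x*y^2 + x^2 + 2*x*y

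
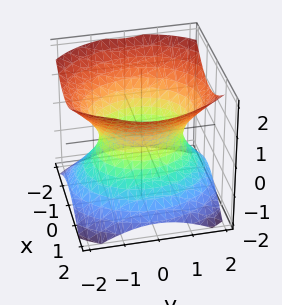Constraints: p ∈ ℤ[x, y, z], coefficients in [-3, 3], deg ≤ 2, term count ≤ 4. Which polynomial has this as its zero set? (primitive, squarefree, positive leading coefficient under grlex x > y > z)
First, the degree is 2 — one connected sheet with a waist; a quadric.
Next, symmetries: mirror symmetry z ↦ −z ⇒ only even powers of z; the y ↦ −y reflection is a symmetry, so y appears only in even powers; mirror symmetry x ↦ −x ⇒ only even powers of x.
Then, observable constraints: it misses every integer gridline on the z-axis; among the integer gridlines, it crosses the x-axis at x ∈ {-1, 1}.
Finally, fitting integer coefficients to these (and the overall shape) gives p.

3*x^2 + 2*y^2 - 3*z^2 - 3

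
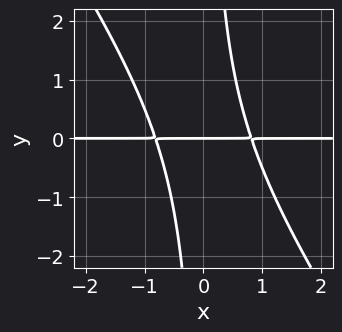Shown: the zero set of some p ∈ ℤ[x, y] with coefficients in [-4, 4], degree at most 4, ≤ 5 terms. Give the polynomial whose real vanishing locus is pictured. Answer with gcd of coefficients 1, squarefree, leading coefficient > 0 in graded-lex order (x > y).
3*x^2*y + 2*x*y^2 - 2*y

Degree: no degree-2 curve has this shape, so deg p = 3.
Reading off the gridlines: it meets the y-axis at y = 0 (among the integer gridlines); the visible x-axis segment lies entirely on the curve.
Fitting integer coefficients to these (and the overall shape) gives p.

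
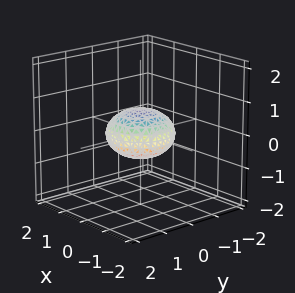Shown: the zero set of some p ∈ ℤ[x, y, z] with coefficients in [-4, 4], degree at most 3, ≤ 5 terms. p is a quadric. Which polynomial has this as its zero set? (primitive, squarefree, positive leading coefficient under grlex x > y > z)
First, degree: a closed, bounded, convex surface; a quadric, so deg p = 2.
Then, symmetry: the surface is invariant under rotation about z: p = q(x² + y², z); the z ↦ −z reflection is a symmetry, so z appears only in even powers.
Next, checking where it meets the axes: a circular section at z = 0 has radius exactly 1; the y-axis gridline crossings are at y ∈ {-1, 1}.
Finally, the integer polynomial consistent with all of this is the stated p.

x^2 + y^2 + 2*z^2 - 1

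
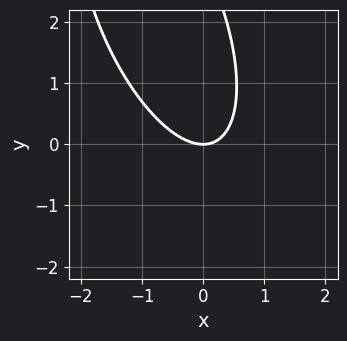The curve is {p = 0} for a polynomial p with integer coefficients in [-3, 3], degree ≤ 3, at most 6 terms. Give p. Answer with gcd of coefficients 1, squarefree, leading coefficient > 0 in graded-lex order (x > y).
3*x^2 + 2*x*y + y^2 - 3*y

1. deg p = 2. No degree-1 curve has this shape.
2. From the axis intercepts and sections: one x-axis crossing is at x = 0; it crosses the y-axis at the gridline y = 0.
3. Together with the visible shape, these determine p as stated.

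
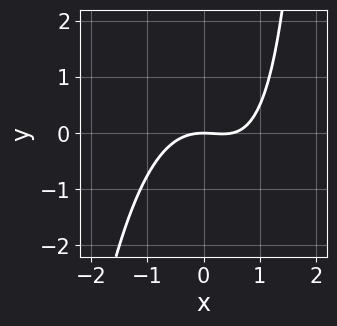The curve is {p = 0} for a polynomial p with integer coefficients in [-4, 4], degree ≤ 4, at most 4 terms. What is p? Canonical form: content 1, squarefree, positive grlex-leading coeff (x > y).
(a) Degree: no degree-2 curve has this shape, so deg p = 3.
(b) Reading off the gridlines: it crosses the y-axis at the gridline y = 0; one x-axis crossing is at x = 0.
(c) Fitting integer coefficients to these (and the overall shape) gives p.

2*x^3 - x^2 + x*y - 3*y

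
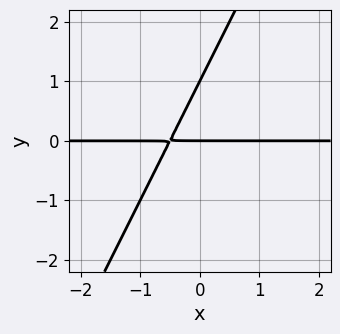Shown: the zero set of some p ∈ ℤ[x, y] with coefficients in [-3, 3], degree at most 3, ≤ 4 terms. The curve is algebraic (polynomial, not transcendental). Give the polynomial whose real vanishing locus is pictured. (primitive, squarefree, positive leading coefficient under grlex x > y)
1. Degree: no degree-1 curve has this shape, so deg p = 2.
2. Reading off the gridlines: the y-axis gridline crossings are at y ∈ {0, 1}; the visible x-axis segment lies entirely on the curve.
3. Putting this together gives p.

2*x*y - y^2 + y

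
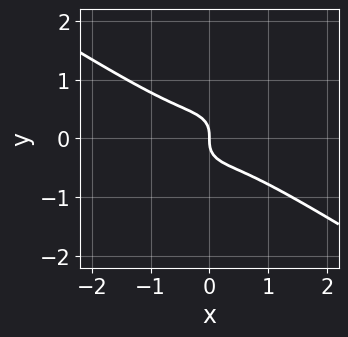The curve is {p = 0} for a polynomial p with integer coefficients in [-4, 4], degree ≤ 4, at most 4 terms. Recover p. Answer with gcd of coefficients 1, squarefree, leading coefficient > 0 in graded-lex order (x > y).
First, the degree is 3 — the shape is more complex than any degree-2 curve.
Then, against the integer gridlines: it crosses the x-axis at the gridline x = 0; it crosses the y-axis at the gridline y = 0.
Finally, together with the visible shape, these determine p as stated.

2*x^3 + 2*x^2*y + 3*y^3 + x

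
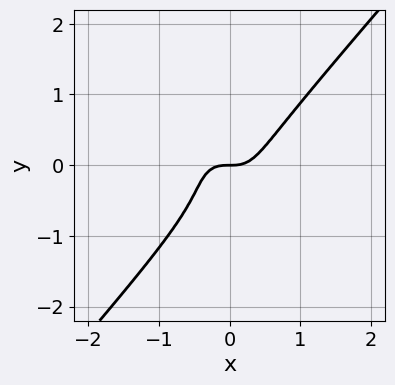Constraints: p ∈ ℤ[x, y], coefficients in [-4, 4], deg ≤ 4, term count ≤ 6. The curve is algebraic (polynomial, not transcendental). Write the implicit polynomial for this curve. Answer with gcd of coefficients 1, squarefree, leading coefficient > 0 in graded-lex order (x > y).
1. deg p = 3. No degree-2 curve has this shape.
2. Against the integer gridlines: one x-axis crossing is at x = 0; it crosses the y-axis at the gridline y = 0.
3. Solving for integer coefficients yields p as stated.

3*x^3 - 2*y^3 - y^2 - y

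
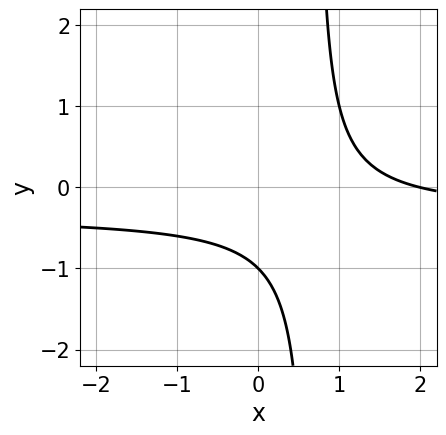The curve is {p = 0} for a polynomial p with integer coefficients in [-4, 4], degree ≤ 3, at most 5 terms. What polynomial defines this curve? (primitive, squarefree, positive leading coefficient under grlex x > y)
deg p = 2.
Reading off the gridlines: one y-axis crossing is at y = -1; it crosses the x-axis at the gridline x = 2.
The integer polynomial consistent with all of this is the stated p.

3*x*y + x - 2*y - 2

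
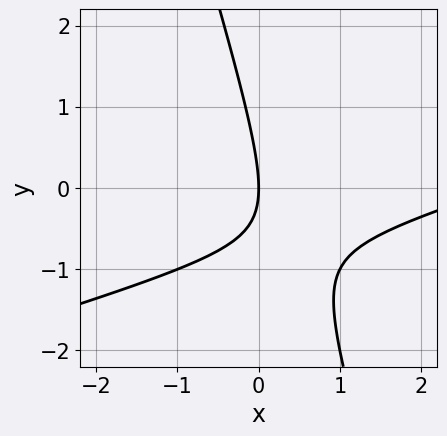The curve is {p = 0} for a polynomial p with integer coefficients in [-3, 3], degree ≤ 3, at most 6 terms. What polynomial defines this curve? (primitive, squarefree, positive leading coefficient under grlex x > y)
(a) The degree is 2 — no degree-1 curve has this shape.
(b) Observable constraints: it meets the x-axis at x = 0 (among the integer gridlines); it meets the y-axis at y = 0 (among the integer gridlines).
(c) Putting this together gives p.

x^2 - 3*x*y - y^2 - 3*x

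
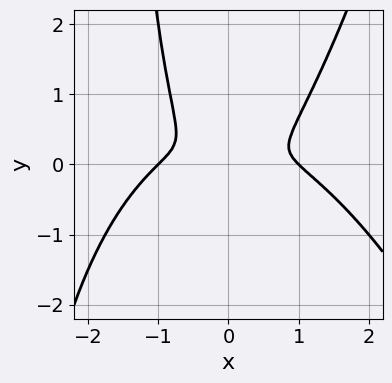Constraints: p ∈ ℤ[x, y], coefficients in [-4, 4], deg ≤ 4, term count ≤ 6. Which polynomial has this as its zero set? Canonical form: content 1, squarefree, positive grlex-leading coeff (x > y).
(a) The degree is 4 — no degree-3 curve has this shape.
(b) From the axis intercepts and sections: the x-axis gridline crossings are at x ∈ {-1, 1}.
(c) Solving for integer coefficients yields p as stated.

x^4 + 2*x^2*y - x*y^2 - x^2 - 2*y^2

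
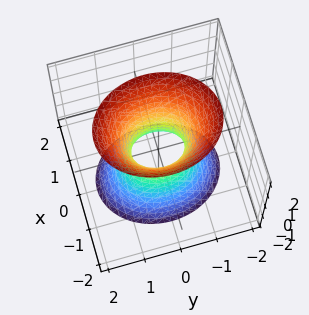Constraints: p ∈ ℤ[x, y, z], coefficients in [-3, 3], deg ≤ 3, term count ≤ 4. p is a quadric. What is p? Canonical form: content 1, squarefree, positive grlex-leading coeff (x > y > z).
1. Degree: an hourglass — one-sheet hyperboloid; a quadric, so deg p = 2.
2. Symmetries: the y ↦ −y reflection is a symmetry, so y appears only in even powers; the z ↦ −z reflection is a symmetry, so z appears only in even powers; mirror symmetry x ↦ −x ⇒ only even powers of x.
3. Checking where it meets the axes: it misses every integer gridline on the z-axis.
4. Fitting integer coefficients to these (and the overall shape) gives p.

3*x^2 + 2*y^2 - z^2 - 1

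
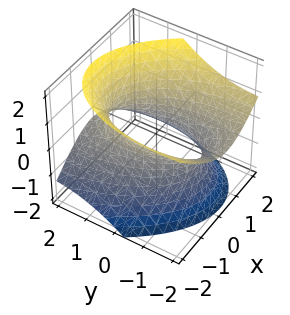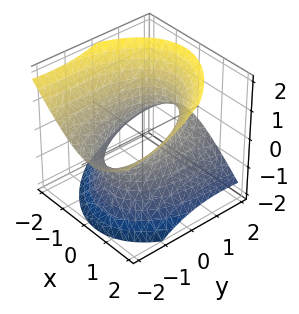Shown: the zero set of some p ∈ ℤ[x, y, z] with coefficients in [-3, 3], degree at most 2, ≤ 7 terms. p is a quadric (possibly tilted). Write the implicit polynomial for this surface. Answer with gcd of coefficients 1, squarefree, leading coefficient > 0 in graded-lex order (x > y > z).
deg p = 2.
Checking where it meets the axes: it misses every integer gridline on the z-axis; the x-axis gridline crossings are at x ∈ {-1, 1}.
Solving for integer coefficients yields p as stated.

3*x^2 + x*y + y^2 + 3*y*z - 3*z^2 - 3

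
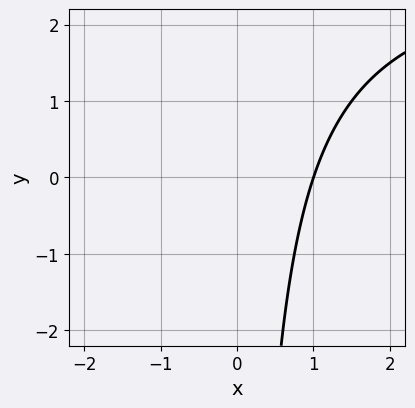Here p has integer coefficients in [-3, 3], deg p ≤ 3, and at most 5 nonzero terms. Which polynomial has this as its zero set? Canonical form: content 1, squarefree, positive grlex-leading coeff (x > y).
The degree is 2 — no degree-1 curve has this shape.
From the visible intercepts: it meets the x-axis at x = 1 (among the integer gridlines); the curve avoids every integer y-axis point in the box.
Solving for integer coefficients yields p as stated.

x*y - 3*x + 3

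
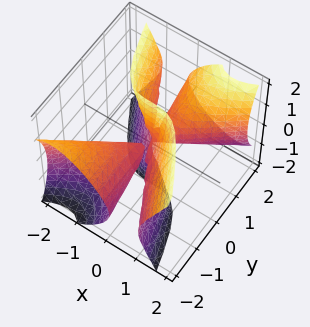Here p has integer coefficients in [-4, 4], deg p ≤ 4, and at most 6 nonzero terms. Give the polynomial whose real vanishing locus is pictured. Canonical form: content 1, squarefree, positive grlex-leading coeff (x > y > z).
1. I count 2 distinct pieces. They look like related sheets of one shape, so recover p as a whole.
2. Degree: no degree-2 surface has this shape, so deg p = 3.
3. Reading off the gridlines: every point of the z-axis in the box is on the surface; the visible y-axis segment lies entirely on the surface; it meets the x-axis at x = 0 (among the integer gridlines).
4. Matching integer coefficients to the picture gives p.

3*x^3 - 2*x^2*y - 2*x*y^2 - y^2*z + 2*y*z^2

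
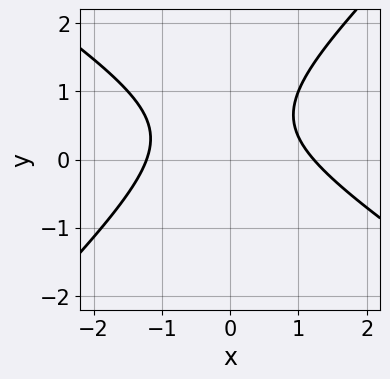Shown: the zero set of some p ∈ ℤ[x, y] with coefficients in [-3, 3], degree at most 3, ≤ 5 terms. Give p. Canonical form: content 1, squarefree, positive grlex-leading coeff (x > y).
First, the degree is 2 — no degree-1 curve has this shape.
Next, reading off the gridlines: the curve avoids every integer y-axis point in the box.
Finally, matching integer coefficients to the picture gives p.

2*x^2 + x*y - 3*y^2 + 3*y - 3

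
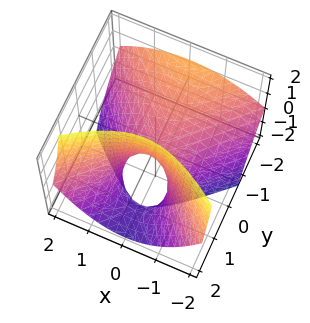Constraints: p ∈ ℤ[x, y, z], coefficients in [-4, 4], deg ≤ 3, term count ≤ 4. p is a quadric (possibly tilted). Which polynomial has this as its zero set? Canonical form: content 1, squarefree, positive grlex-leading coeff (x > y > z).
2*x^2 - 2*y^2 - 3*y*z + 2*z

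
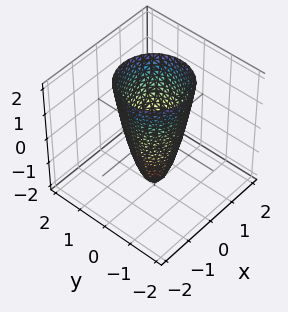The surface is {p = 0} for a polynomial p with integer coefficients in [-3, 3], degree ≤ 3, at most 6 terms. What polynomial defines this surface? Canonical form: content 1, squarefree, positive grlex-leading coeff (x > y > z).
3*x^2 + 3*y^2 - z - 2

1. deg p = 2.
2. Symmetry: every cross-section ⟂ z is a circle, so x, y appear only via x² + y².
3. Checking where it meets the axes: a circular section at z = 2 has radius between 1 and 2; it crosses the z-axis at the gridline z = -2.
4. Assembling these constraints gives the stated polynomial.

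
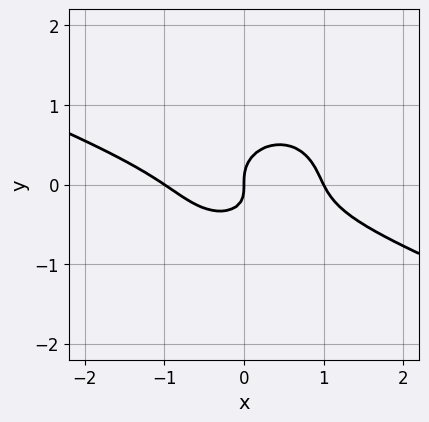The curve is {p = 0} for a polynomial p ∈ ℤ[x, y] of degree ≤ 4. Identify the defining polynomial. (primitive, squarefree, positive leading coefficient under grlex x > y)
1. deg p = 3. The shape is more complex than any degree-2 curve.
2. From the axis intercepts and sections: it meets the y-axis at y = 0 (among the integer gridlines); among the integer gridlines, it crosses the x-axis at x ∈ {-1, 0, 1}.
3. The integer polynomial consistent with all of this is the stated p.

x^3 + 2*x^2*y + 3*y^3 - x*y - x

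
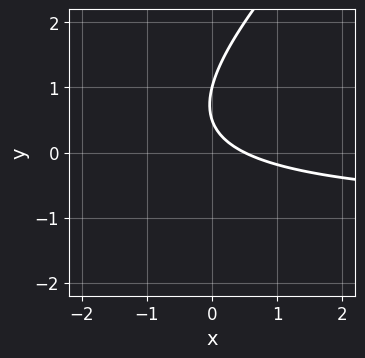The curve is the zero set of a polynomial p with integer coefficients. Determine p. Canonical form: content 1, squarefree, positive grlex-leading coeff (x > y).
(a) deg p = 2. The shape is more complex than any degree-1 curve.
(b) From the visible intercepts: it crosses the y-axis at the gridline y = 1.
(c) The integer polynomial consistent with all of this is the stated p.

2*x*y - 2*y^2 + 2*x + 3*y - 1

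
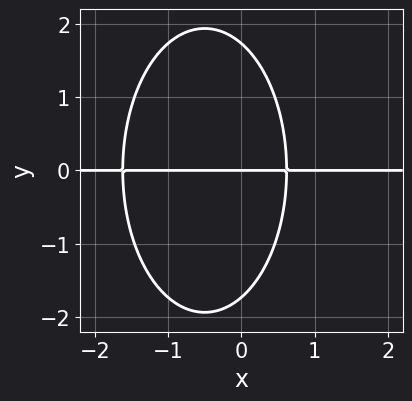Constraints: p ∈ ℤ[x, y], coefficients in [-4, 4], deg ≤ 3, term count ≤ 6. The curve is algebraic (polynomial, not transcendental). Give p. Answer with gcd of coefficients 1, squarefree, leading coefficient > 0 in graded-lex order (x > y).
3*x^2*y + y^3 + 3*x*y - 3*y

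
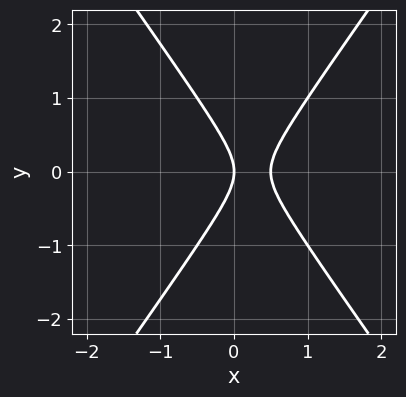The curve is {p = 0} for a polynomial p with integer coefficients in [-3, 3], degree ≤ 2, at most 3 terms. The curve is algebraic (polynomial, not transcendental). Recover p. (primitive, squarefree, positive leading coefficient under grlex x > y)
2*x^2 - y^2 - x

(a) deg p = 2. No degree-1 curve has this shape.
(b) Symmetries: mirror symmetry y ↦ −y ⇒ only even powers of y.
(c) Observable constraints: it meets the x-axis at x = 0 (among the integer gridlines); it crosses the y-axis at the gridline y = 0.
(d) Matching integer coefficients to the picture gives p.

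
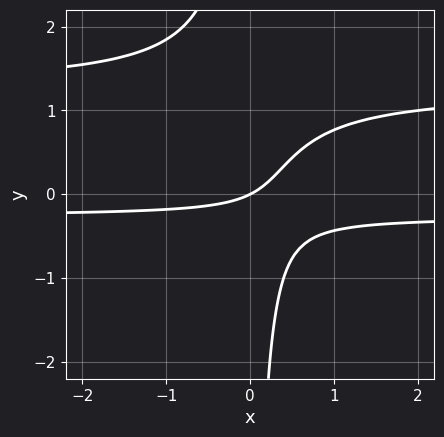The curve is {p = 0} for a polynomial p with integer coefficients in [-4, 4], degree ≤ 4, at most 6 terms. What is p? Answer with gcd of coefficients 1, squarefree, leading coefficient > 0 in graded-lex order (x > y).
3*x*y^2 - 3*x*y - x + 2*y

1. Degree: no degree-2 curve has this shape, so deg p = 3.
2. Against the integer gridlines: it crosses the y-axis at the gridline y = 0; one x-axis crossing is at x = 0.
3. Solving for integer coefficients yields p as stated.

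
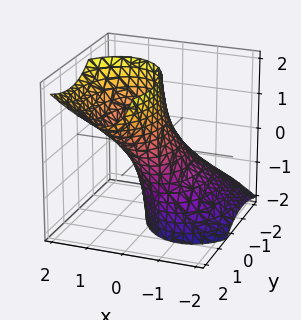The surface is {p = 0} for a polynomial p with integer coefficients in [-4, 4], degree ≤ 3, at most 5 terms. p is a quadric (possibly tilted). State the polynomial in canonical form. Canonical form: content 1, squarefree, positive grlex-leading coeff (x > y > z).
2*x^2 - 2*x*z + y^2 - y*z - 1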